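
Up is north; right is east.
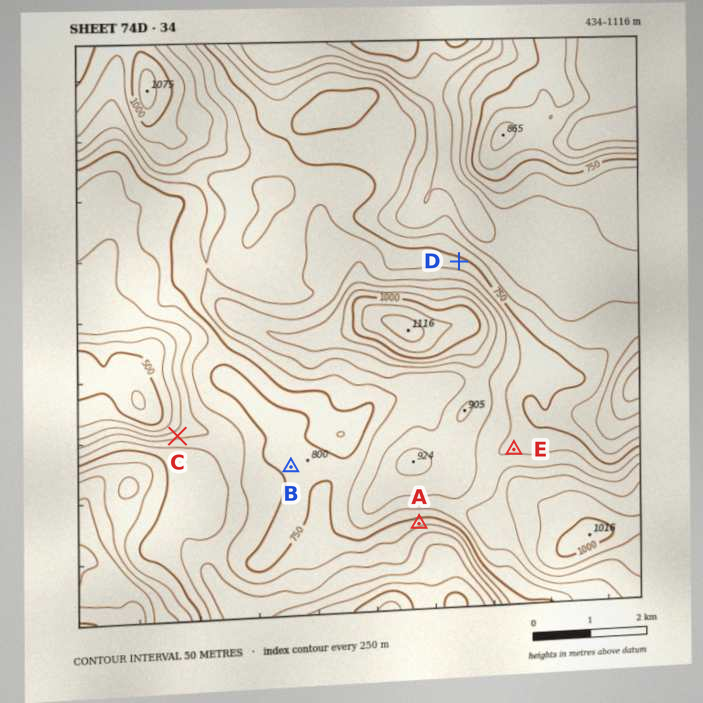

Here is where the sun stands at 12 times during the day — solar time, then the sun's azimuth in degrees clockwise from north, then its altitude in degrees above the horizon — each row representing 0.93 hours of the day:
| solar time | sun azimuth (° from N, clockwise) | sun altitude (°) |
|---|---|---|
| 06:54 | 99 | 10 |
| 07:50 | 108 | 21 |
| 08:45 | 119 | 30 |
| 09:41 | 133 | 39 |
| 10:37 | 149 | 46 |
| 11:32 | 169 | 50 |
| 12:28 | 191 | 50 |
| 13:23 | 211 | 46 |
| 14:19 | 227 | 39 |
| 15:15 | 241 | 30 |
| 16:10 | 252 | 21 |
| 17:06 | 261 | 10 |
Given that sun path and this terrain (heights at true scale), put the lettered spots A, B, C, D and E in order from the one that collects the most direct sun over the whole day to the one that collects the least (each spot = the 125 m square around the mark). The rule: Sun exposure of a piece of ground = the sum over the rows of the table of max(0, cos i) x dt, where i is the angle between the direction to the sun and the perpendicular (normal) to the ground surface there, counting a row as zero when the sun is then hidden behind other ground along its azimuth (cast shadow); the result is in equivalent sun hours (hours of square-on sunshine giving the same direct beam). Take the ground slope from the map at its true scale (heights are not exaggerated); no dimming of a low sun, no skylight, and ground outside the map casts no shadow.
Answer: A > B > E > D > C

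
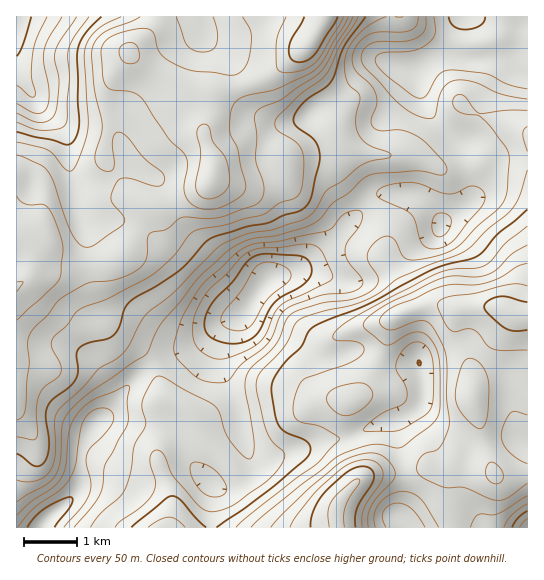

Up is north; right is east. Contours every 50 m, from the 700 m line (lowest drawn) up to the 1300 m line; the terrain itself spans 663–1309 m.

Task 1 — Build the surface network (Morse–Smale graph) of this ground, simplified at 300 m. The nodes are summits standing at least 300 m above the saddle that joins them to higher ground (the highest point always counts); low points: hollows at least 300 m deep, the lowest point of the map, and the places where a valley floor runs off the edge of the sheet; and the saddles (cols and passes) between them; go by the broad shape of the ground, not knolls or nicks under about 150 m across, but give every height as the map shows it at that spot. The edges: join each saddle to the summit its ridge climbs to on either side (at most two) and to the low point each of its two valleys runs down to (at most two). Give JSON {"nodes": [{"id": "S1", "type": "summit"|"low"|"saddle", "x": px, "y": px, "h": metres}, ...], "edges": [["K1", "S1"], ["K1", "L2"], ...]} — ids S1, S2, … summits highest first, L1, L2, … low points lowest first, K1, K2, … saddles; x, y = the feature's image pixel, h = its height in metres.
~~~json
{"nodes": [
{"id": "S1", "type": "summit", "x": 337, "y": 514, "h": 1309},
{"id": "S2", "type": "summit", "x": 325, "y": 17, "h": 1296},
{"id": "L1", "type": "low", "x": 267, "y": 281, "h": 663},
{"id": "L2", "type": "low", "x": 17, "y": 33, "h": 721},
{"id": "K1", "type": "saddle", "x": 138, "y": 227, "h": 1106},
{"id": "K2", "type": "saddle", "x": 153, "y": 365, "h": 889}],
"edges": [["K1", "S2"], ["K1", "L1"], ["K1", "L2"], ["K2", "S1"], ["K2", "S2"], ["K2", "L1"]]}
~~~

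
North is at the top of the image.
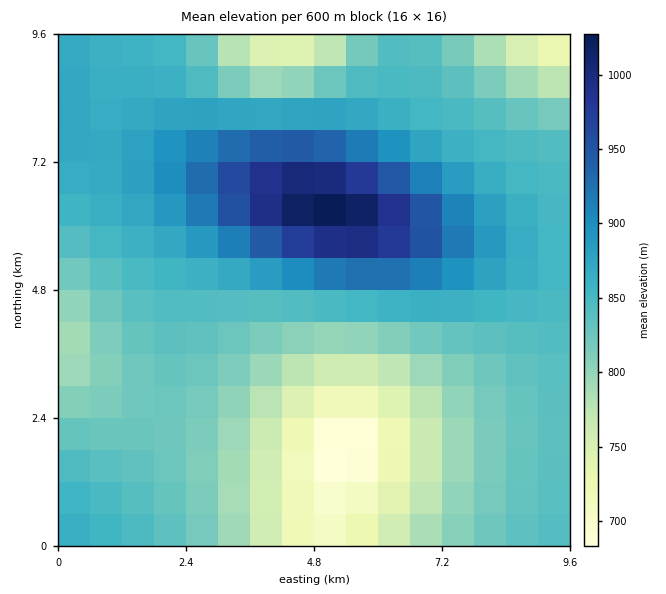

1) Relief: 670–1030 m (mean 840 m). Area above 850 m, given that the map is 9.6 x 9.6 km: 36.3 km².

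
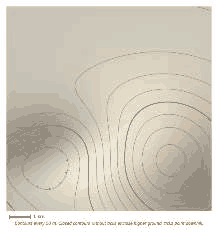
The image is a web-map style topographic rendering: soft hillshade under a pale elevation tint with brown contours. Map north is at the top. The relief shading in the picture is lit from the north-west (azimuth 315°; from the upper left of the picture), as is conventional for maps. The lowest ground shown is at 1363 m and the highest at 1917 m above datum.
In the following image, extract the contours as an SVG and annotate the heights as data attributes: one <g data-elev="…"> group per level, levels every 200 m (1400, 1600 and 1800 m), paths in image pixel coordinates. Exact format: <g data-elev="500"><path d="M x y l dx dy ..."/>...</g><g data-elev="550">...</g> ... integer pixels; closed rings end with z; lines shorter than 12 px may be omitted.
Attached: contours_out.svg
<g data-elev="1400"><path d="M44 189l-10-4-8-6-3-7 0-8 5-8 9-6 10-3 10 1 6 4 4 6 1 7-1 8-4 8-6 5-6 3z"/></g><g data-elev="1600"><path d="M211 62l-17-6-18-3-19-1-19 1-20 4-18 6-14 8-9 8-2 7 1 6 17 26 7 15 3 14 3 38 4 13 7 13"/></g><g data-elev="1800"><path d="M211 143l-8-13-13-10-14-5-15 0-12 5-9 9-5 13-2 17 2 15 6 13 11 11 14 7 13 1 13-3 11-8 8-12"/></g>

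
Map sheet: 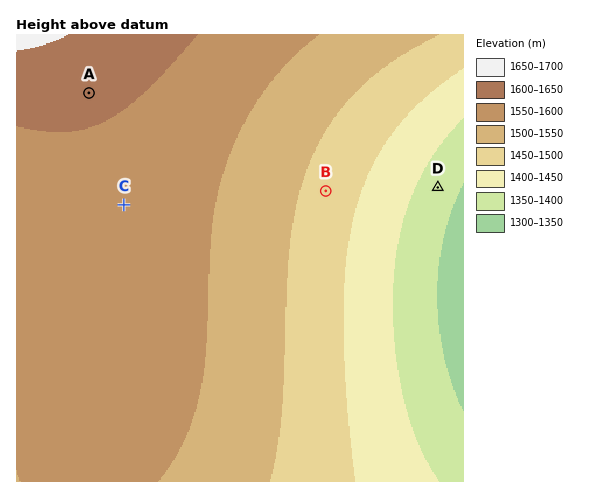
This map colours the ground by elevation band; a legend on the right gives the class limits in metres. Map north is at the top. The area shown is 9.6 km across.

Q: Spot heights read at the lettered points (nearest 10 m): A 1610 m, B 1480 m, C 1580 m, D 1380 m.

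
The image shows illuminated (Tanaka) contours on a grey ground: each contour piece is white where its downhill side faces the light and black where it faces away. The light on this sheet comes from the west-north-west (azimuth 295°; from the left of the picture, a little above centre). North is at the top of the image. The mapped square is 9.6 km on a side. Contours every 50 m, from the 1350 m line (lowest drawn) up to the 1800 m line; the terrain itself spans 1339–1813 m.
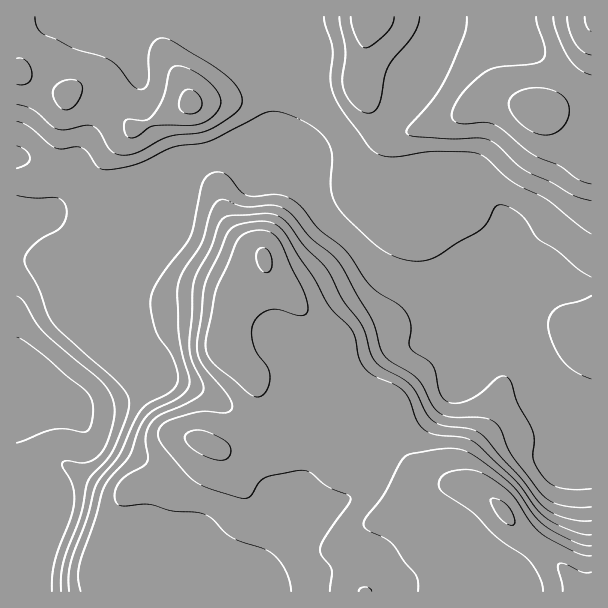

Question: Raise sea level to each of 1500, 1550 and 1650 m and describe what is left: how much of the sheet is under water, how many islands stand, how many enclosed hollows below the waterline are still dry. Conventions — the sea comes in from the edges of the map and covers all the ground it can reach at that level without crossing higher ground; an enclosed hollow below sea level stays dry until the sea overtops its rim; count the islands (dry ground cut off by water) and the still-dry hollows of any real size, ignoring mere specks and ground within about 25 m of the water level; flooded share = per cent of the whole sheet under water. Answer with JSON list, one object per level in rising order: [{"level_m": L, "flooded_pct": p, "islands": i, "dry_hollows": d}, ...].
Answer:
[{"level_m": 1500, "flooded_pct": 30, "islands": 0, "dry_hollows": 0}, {"level_m": 1550, "flooded_pct": 48, "islands": 0, "dry_hollows": 0}, {"level_m": 1650, "flooded_pct": 74, "islands": 0, "dry_hollows": 0}]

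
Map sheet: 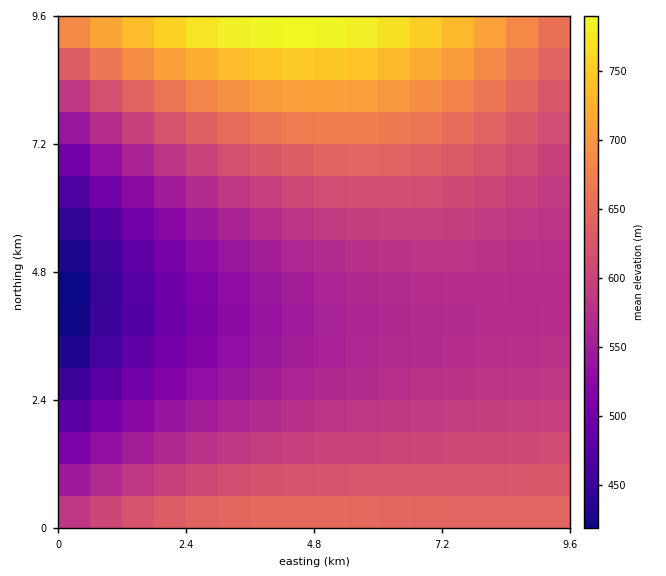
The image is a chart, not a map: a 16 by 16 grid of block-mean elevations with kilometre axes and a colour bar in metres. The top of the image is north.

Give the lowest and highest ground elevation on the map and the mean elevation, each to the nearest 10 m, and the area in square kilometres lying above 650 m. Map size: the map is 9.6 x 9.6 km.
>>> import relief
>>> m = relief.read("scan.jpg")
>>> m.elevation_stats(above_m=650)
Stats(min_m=400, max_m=810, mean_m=600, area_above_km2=19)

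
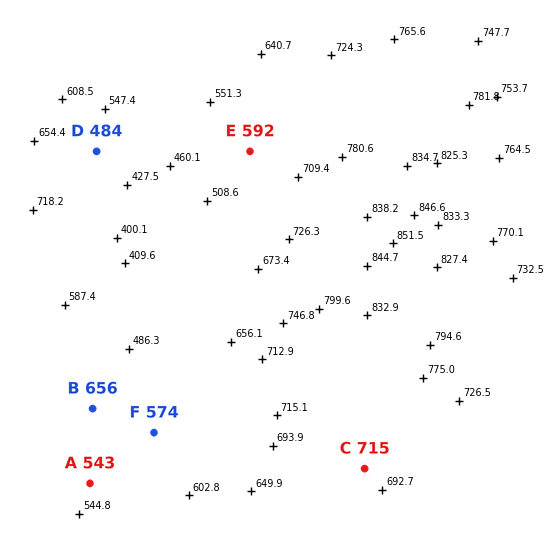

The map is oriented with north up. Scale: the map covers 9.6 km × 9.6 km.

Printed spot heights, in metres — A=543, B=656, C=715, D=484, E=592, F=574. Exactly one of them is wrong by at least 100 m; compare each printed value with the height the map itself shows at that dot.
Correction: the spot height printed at B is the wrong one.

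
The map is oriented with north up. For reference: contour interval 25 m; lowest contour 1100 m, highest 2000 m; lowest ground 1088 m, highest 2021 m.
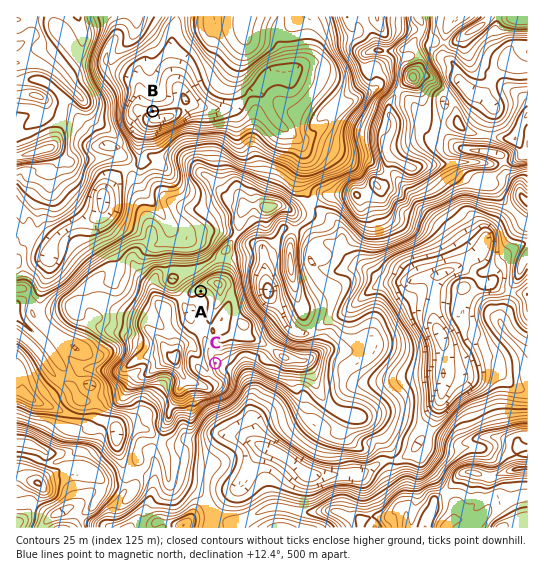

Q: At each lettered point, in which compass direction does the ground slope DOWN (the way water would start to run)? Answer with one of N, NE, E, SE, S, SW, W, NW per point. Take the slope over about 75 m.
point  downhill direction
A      S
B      S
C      E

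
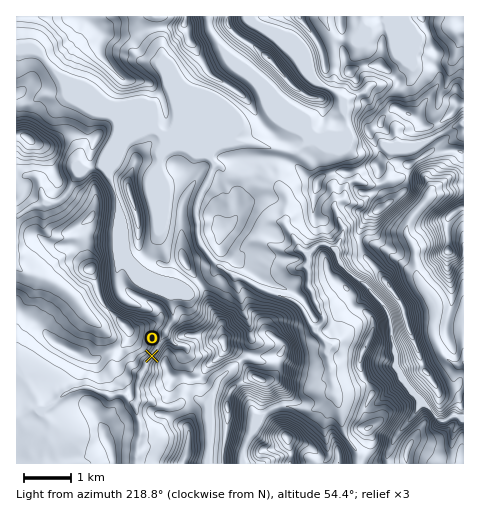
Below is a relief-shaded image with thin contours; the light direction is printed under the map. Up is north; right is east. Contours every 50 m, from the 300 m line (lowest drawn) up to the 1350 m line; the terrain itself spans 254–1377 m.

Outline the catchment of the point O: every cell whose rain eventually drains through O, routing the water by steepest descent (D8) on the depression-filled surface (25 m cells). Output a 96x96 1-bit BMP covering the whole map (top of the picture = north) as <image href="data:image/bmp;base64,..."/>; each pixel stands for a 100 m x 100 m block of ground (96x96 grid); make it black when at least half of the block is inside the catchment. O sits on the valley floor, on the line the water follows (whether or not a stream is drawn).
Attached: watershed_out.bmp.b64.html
<image width="96" height="96" href="data:image/bmp;base64,Qk2+BAAAAAAAAD4AAAAoAAAAYAAAAGAAAAABAAEAAAAAAIAEAAATCwAAEwsAAAIAAAAAAAAA////AAAAAAD/////8AAAAAAAAAD/////8AAAAAAAAAD/////+AAAAAAAAAD/////+AAAAAAAAAD/////+AAAAAAAAAD/////+AAAAAAAAAD/////+AAAAAAAAAD/////+AAAAAAAAAD/////+AAAAAAAAAD/////+AAAAAAAAAD/////+AAAAAAAAAD/////+AAAAAAAAAD/////+AAAAAAAAAD/////+AAAAAAAAAD/////+AAAAAAAAAD/////+AAAAAAAAAD/////+AAAAAAAAAD/////+AAAAAAAAAD/////+AAAAAAAAAD/////gAAAAAAAAAD/////AAAAAAAAAAD/////AAAAAAAAAAD//3/8AAAAAAAAAAD//B/wAAAAAAAAAAD/8AfgAAAAAAAAAAD/wAHAAAAAAAAAAAD/AACAAAAAAAAAAAD+AAAAAAAAAAAAAAD8AAAAAAAAAAAAAAD4AAAAAAAAAAAAAADwAAAAAAAAAAAAAADAAAAAAAAAAAAAAACAAAAAAAAAAAAAAAAAAAAAAAAAAAAAAAAAAAAAAAAAAAAAAAAAAAAAAAAAAAAAAAAAAAAAAAAAAAAAAAAAAAAAAAAAAAAAAAAAAAAAAAAAAAAAAAAAAAAAAAAAAAAAAAAAAAAAAAAAAAAAAAAAAAAAAAAAAAAAAAAAAAAAAAAAAAAAAAAAAAAAAAAAAAAAAAAAAAAAAAAAAAAAAAAAAAAAAAAAAAAAAAAAAAAAAAAAAAAAAAAAAAAAAAAAAAAAAAAAAAAAAAAAAAAAAAAAAAAAAAAAAAAAAAAAAAAAAAAAAAAAAAAAAAAAAAAAAAAAAAAAAAAAAAAAAAAAAAAAAAAAAAAAAAAAAAAAAAAAAAAAAAAAAAAAAAAAAAAAAAAAAAAAAAAAAAAAAAAAAAAAAAAAAAAAAAAAAAAAAAAAAAAAAAAAAAAAAAAAAAAAAAAAAAAAAAAAAAAAAAAAAAAAAAAAAAAAAAAAAAAAAAAAAAAAAAAAAAAAAAAAAAAAAAAAAAAAAAAAAAAAAAAAAAAAAAAAAAAAAAAAAAAAAAAAAAAAAAAAAAAAAAAAAAAAAAAAAAAAAAAAAAAAAAAAAAAAAAAAAAAAAAAAAAAAAAAAAAAAAAAAAAAAAAAAAAAAAAAAAAAAAAAAAAAAAAAAAAAAAAAAAAAAAAAAAAAAAAAAAAAAAAAAAAAAAAAAAAAAAAAAAAAAAAAAAAAAAAAAAAAAAAAAAAAAAAAAAAAAAAAAAAAAAAAAAAAAAAAAAAAAAAAAAAAAAAAAAAAAAAAAAAAAAAAAAAAAAAAAAAAAAAAAAAAAAAAAAAAAAAAAAAAAAAAAAAAAAAAAAAAAAAAAAAAAAAAAAAAAAAAAAAAAAAAAAAAAAAAAAAAAAAAAAAAAAAAAAAAAAAAAAAAAAAAAAAAAAAAAAAAAAAAAAAAAAAAAAAAAAAAAAAAAAAAAAAAAAAAAAAAAAAAAAAAAAAAAAAAAAAAAAAAAAAAAAAAAAAAAAAAAAAAAAAAAAAAAAAAAAAAAAAA="/>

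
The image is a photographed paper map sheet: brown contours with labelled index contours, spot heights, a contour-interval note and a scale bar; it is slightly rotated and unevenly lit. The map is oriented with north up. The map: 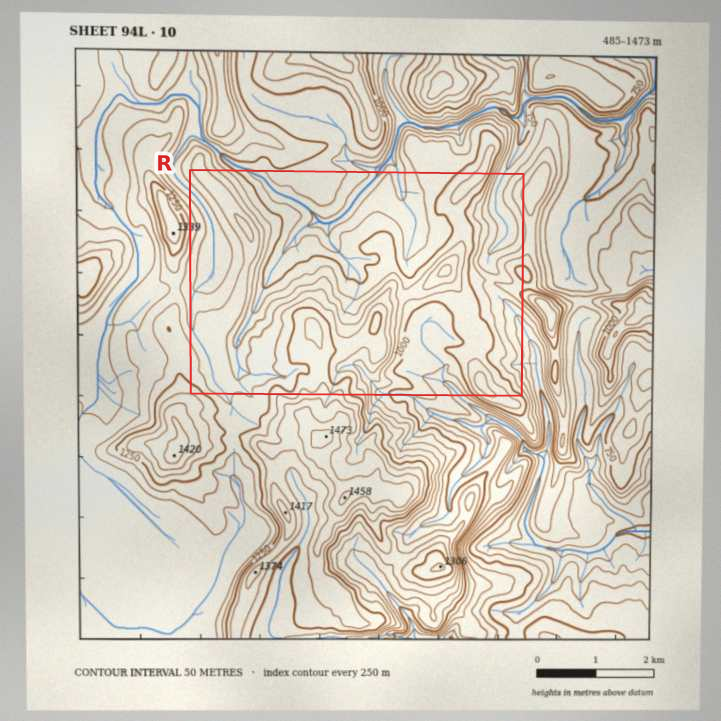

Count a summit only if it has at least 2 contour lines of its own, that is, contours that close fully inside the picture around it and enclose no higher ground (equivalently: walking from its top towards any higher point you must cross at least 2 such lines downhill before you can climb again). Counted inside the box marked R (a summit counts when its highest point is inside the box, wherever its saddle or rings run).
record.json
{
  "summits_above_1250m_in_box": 0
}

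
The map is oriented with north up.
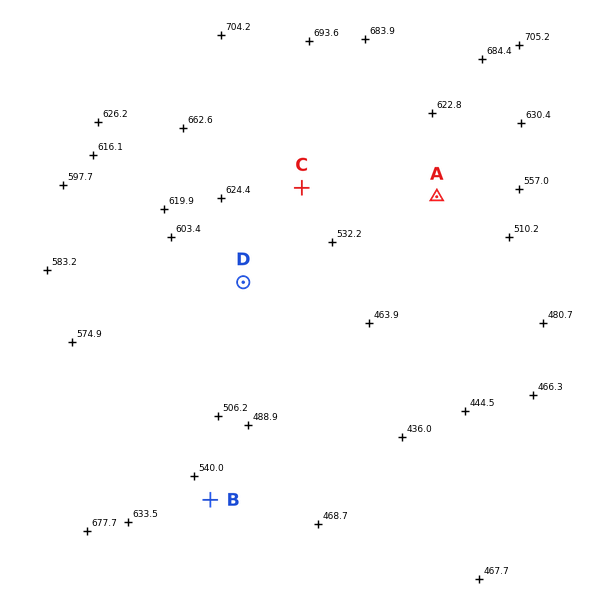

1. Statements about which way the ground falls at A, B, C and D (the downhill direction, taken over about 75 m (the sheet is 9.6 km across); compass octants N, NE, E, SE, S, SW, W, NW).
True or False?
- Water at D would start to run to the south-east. True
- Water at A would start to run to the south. True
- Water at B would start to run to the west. False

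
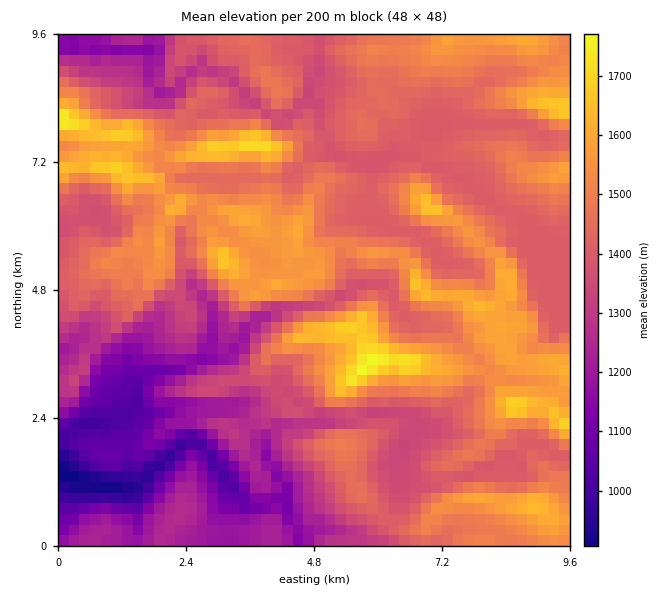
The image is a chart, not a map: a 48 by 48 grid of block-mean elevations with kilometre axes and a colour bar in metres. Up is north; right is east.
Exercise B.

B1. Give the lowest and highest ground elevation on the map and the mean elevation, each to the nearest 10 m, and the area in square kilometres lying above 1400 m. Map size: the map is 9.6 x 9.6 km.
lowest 900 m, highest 1790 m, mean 1400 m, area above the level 57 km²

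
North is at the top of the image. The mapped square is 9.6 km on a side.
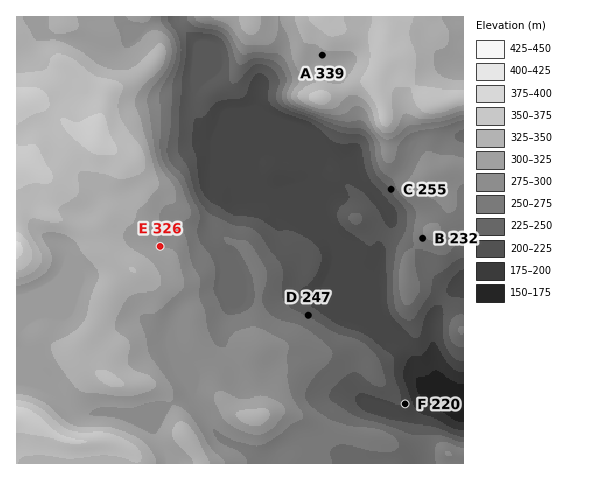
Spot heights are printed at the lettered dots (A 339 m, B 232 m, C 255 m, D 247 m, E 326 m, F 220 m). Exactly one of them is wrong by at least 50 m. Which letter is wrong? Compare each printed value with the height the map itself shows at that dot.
B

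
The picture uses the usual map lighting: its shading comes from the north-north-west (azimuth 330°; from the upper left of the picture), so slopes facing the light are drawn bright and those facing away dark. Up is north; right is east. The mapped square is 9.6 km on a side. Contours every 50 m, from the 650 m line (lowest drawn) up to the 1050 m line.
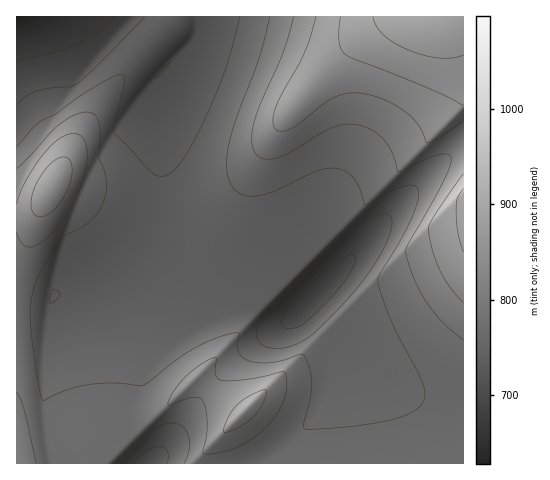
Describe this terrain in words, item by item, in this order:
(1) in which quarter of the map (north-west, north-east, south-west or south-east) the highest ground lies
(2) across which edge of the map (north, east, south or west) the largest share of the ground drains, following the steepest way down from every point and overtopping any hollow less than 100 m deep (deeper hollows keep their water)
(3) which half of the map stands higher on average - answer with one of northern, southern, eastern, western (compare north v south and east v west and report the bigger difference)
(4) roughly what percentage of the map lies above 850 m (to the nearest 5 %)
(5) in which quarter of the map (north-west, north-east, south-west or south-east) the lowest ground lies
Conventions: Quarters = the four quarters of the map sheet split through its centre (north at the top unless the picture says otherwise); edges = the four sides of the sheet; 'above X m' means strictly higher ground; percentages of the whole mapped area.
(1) The highest point lies in the north-east quarter of the map.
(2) The largest share of the runoff leaves by the northern edge.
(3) On average the eastern half of the map is the higher ground.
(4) Ground above 850 m makes up about 45 % of the sheet.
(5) Look to the north-west quarter for the lowest ground.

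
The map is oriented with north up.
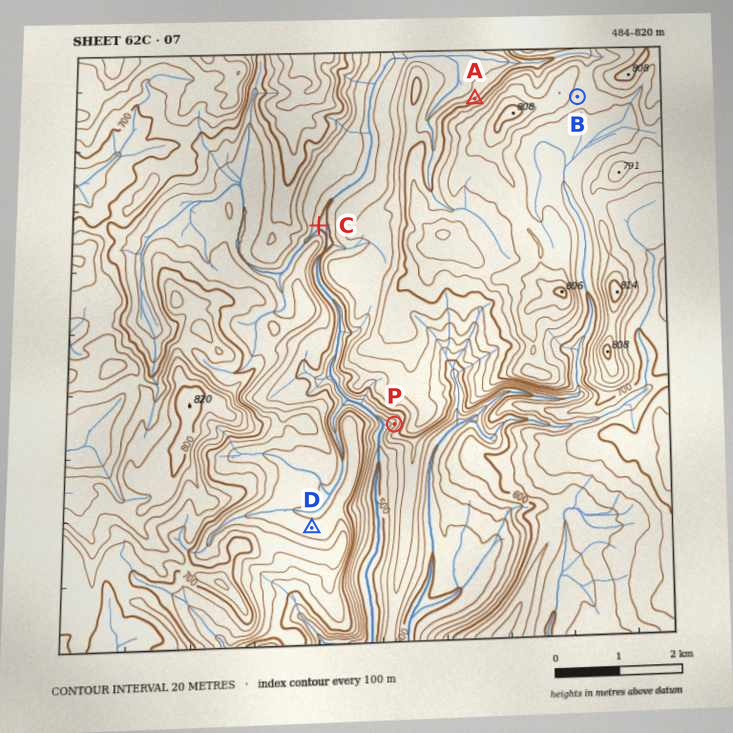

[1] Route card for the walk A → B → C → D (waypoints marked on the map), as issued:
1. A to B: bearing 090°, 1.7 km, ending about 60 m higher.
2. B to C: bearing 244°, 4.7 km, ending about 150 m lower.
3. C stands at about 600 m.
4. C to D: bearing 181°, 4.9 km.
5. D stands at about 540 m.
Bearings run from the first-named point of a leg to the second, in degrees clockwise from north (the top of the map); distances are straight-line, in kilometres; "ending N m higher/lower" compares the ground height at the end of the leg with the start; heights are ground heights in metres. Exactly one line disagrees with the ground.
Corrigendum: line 5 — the height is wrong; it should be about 630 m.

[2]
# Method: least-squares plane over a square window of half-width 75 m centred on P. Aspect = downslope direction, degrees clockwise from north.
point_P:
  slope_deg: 15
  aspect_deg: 285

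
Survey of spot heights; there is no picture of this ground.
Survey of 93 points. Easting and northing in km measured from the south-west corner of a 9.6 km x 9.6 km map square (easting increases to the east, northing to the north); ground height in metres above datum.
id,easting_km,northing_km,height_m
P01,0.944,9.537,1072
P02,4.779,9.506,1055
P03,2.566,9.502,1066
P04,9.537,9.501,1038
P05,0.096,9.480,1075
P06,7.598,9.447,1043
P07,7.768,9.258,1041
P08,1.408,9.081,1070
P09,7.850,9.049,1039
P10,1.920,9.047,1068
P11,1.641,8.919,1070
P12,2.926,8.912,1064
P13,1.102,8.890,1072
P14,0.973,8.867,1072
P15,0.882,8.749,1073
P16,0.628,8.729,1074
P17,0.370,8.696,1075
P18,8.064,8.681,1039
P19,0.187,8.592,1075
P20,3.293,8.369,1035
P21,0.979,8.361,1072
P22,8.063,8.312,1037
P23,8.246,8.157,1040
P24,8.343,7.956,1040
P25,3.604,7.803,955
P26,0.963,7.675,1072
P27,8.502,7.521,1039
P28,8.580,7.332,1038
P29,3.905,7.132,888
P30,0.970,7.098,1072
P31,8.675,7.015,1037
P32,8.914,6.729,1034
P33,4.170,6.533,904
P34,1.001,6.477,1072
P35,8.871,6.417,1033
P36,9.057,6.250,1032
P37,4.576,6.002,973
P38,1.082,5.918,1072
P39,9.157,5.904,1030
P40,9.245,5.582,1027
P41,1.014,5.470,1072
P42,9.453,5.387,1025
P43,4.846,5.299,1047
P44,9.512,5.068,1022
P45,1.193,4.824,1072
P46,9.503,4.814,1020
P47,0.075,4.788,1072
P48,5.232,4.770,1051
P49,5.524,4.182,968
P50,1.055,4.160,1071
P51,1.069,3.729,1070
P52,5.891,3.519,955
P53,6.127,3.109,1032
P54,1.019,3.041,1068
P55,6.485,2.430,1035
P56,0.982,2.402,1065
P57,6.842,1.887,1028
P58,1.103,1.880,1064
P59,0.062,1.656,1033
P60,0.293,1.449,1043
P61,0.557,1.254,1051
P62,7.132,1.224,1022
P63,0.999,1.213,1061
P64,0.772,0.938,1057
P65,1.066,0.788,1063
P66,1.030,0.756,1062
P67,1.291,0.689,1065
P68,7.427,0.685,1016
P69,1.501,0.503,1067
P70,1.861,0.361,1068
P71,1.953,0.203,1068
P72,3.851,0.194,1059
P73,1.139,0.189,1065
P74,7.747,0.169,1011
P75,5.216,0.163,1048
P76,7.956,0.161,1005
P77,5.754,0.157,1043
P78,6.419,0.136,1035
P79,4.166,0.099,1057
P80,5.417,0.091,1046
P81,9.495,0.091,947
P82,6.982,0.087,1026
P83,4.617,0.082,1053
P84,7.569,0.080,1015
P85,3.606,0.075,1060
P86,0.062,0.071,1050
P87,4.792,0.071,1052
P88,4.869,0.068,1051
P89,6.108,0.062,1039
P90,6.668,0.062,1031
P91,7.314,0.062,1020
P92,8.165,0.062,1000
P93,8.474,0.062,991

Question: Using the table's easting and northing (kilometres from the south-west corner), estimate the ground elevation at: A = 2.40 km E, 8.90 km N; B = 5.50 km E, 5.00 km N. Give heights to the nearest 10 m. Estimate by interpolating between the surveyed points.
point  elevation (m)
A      1070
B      1050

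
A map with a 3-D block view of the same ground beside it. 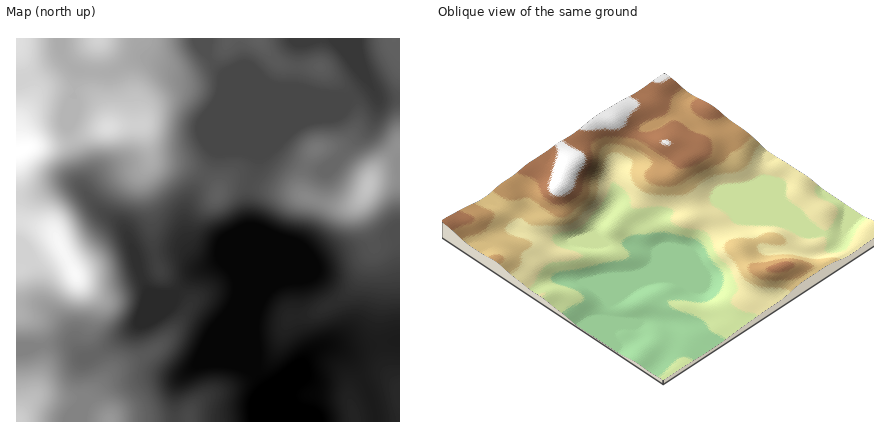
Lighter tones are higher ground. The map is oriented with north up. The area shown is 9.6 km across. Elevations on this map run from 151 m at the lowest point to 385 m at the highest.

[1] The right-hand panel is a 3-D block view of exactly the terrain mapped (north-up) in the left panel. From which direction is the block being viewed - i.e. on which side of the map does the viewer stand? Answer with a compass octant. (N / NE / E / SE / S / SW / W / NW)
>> SE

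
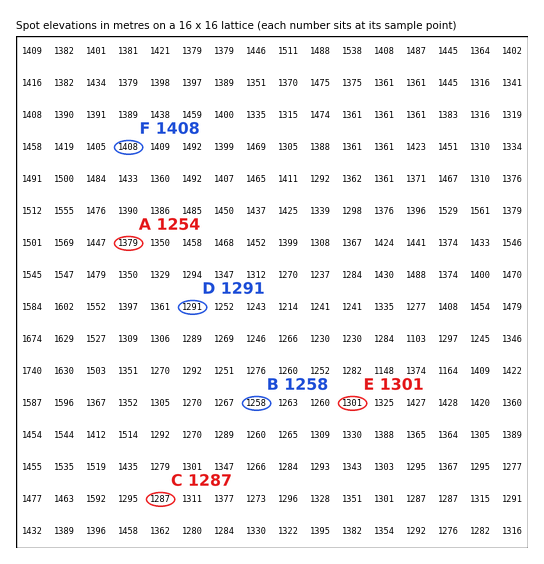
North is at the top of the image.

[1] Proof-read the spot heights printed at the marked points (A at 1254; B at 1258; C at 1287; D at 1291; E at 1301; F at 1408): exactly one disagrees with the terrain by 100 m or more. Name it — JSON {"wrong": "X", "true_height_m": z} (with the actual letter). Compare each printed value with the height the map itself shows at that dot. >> {"wrong": "A", "true_height_m": 1379}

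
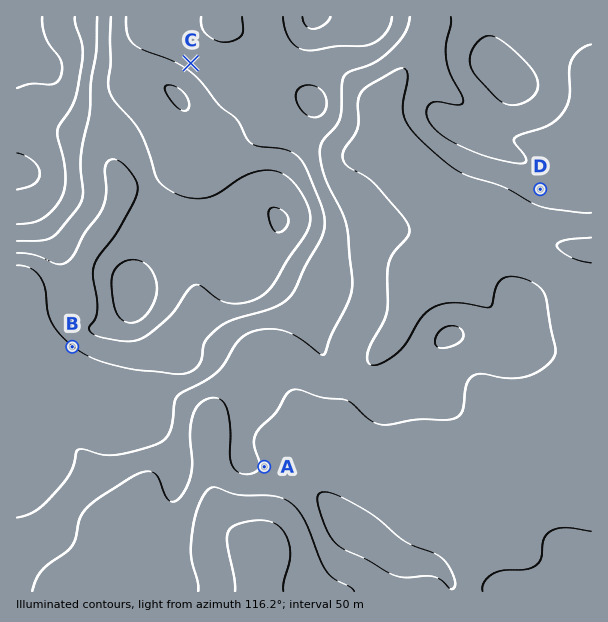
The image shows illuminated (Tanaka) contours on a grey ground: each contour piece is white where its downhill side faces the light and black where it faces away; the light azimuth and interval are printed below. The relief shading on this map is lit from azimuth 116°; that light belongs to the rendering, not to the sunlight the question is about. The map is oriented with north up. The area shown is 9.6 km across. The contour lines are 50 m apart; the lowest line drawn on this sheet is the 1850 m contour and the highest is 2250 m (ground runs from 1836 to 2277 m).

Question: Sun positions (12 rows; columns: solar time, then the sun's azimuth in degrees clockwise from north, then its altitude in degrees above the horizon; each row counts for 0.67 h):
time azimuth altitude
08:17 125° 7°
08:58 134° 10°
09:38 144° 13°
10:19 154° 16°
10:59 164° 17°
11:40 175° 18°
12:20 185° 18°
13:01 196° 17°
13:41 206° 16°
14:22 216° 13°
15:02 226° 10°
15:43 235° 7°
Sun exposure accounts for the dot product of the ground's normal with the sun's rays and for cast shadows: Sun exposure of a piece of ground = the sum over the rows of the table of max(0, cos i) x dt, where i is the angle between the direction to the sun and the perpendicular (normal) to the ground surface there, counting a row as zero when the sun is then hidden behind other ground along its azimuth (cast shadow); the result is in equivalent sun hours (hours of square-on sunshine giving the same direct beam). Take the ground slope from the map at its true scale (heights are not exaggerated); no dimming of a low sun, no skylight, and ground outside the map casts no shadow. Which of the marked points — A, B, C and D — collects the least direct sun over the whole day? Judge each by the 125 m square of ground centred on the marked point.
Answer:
C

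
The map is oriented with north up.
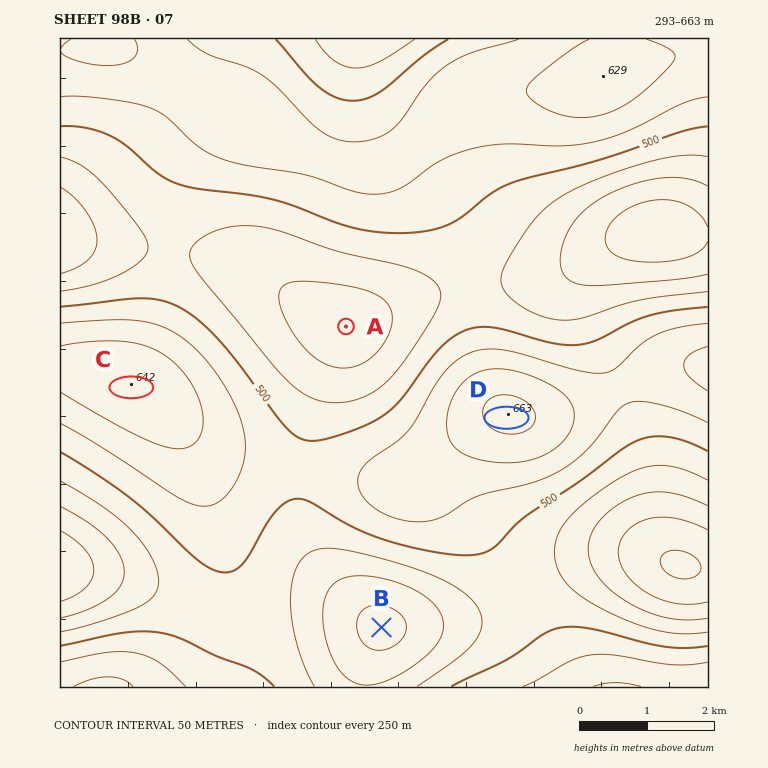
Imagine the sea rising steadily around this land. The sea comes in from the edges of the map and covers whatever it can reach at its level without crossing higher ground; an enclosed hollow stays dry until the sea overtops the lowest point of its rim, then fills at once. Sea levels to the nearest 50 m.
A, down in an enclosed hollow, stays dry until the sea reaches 450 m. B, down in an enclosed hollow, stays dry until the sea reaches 400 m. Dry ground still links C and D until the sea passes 500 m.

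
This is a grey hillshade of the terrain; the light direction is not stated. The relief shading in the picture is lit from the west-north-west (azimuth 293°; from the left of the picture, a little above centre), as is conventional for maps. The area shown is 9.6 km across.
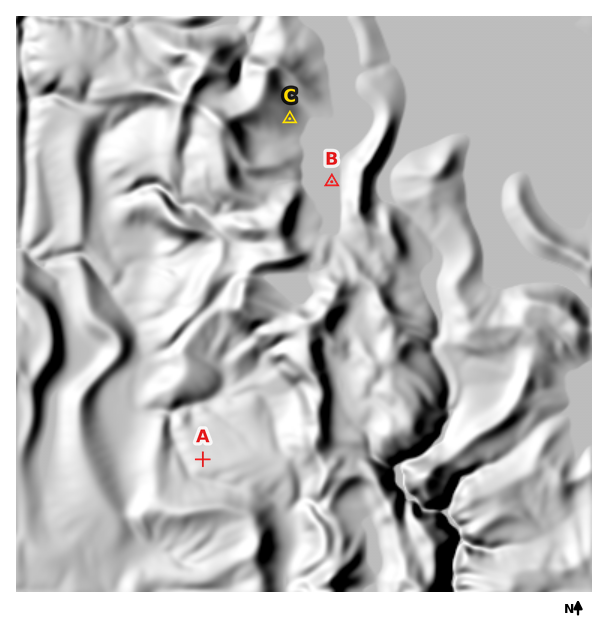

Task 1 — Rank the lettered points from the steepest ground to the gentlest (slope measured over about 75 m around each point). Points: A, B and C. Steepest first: C A B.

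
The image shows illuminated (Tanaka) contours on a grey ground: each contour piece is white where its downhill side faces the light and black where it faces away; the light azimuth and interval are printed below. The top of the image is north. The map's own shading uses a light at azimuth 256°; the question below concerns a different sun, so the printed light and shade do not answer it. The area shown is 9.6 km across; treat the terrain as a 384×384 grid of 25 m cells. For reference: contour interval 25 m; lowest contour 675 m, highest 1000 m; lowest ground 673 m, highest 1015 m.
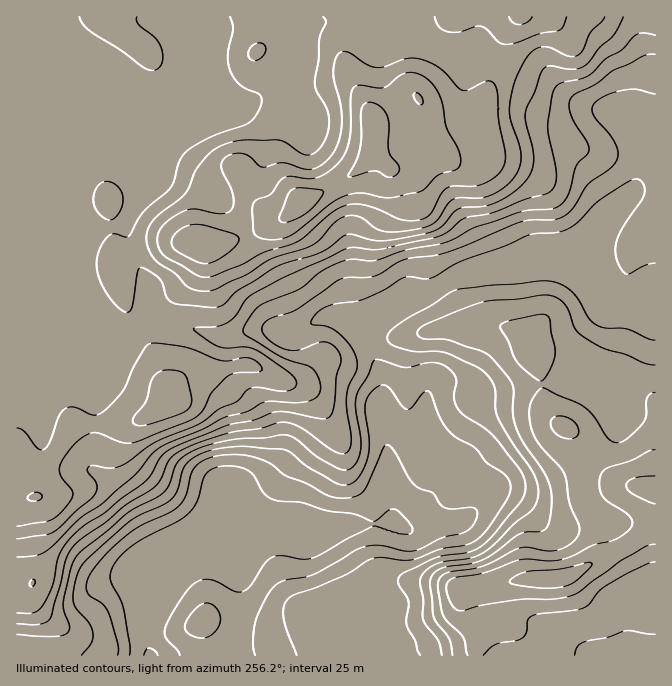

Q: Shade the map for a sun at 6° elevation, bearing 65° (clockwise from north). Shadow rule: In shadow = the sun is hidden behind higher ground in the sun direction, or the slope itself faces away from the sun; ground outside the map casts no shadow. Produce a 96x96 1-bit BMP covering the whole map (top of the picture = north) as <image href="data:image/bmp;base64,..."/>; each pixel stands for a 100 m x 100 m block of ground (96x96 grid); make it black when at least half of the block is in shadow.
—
<image width="96" height="96" href="data:image/bmp;base64,Qk2+BAAAAAAAAD4AAAAoAAAAYAAAAGAAAAABAAEAAAAAAIAEAAATCwAAEwsAAAIAAAAAAAAA////AAAAAAAAAAAAAAAAD+AAAAAAAAcAAAAAP+AAAAAAAAIAAAAA/+AAAAAAAAAAAAAB/8AAAAAAAAAAAAAD/8AAAAAAAAAAAAAD/8AAAAAAAAAAAAAB/4AAAAAAAAAAAAAB/4AAAAAAAAAAAAAA/8AAAAAAAAAAAAAAf4AAAAAAAAAAAAAAH4AAAAAAAAAAAAAADwAAAAAAAAAAAAAAAAAAAAAAAAAAAAAAAAAAAAAAAAAAAAAAAAAAAAAAAAAAAAAAAAAAAAAAAAAAAAAAAAAAAAAAAAAAAAAAAAAAAAAAAAAAAAAAAAAAAAAAAAAAAAAAAAAAAAAAAAAAAAAAAAAAAAAAAAAAAAAAAAAAAAAAAAAAAAAAAAAAAAAAAAAAAAAAAAH/gAAAAAAAAAAAAAP/gAAAAAAAAAAAAAP/gAAAAAAAAAAAAAP/gAAAAAAAAAAAAAf/gAAAAAAAAAcAAAf/AAAAAAAAAH4AAA//AAAAAAAAAPwAAA/+AAAAAAAAAPgAAA/8AAAAAAAAAHgAAAf8AAAAAAAAAHAAAAf4AAAAAAAAAGAAAAHwAAAAAAAAAAAAAADwAAAAAAAAAAAAAAAAAAAAAAAAAAAAAAAAAAAAAAAAAAAAAAAAAAAAAAAAAAAAAAAAAAAAAAAAAAAAAAAAAAAAAAAAAAAAAAPAAAAAAAAAAAAAAAPAAAAAAAAAAAAAAAHAAAAAAAAAAAAAAMAAAAAAAAAAAAAAAAAAAAAAAAAAAAAAAAAAAAAAAAAAAAAAAAAAAAAAAAAAAAAAAAAAAAAAAAAAAAAAAAAAAAAAAAAAAAAAAAAAAAAAAAAAAAAAAAAAAAAAAAAAAAAAAAAAAAAAAAAAAAAAAAAAAAAAAAAAAAAAAAAAAAAAAA4AAAAAAAAAAAAAAB/AAAAAAAAAAAAAAD/gAAAAAAAAAAAAAH/gAAAAAAAAAAAAAH/AAAAAAAAAAAAAAH+AAAAAAAAAAAAAAH4AAAAAAAAAAAAAADwAAAAAAAAAAAAAADgAAAAAAAAAAAAAAAAAAAAAAAAAAAAAAAAAAAAAAAAAAAAAAAAAAAAAAAAAAAAAAAAAAAAAAAAAAAAAAAAAAAAAAAAAAAAAAAAAAAAAAAAAAAAAAAAAAAAAAAAAAAAAAAAAAAAAAAAAAAAAAAAAAAAAAAAAAAAAAAAAAAAAAAAAAAAAAAAAAAAAAAAAAAAAAAAAAAOAAAAAAAAAAAAAAAfgAAAAAAAAAAAAAA/gAAAAAAAAAAAAAA/wAAAAAAAAAAAAAAfwAAAAAAAAAAAAAAfwAAAAAAAAAAAAAAfwAAAAAAAAAAAAAAPgAAAAAAAAAAAAAAPgAAAAAAAAAAAAAAPAAAAAAAAAAAAAAAGAAAAAAAAAAAAAAAAAAAAAAAAAAAAAAAAAAAAAAAAAAAAAAAAAAAAAAAAAAAAAAAAAAAAAAAAAAAAAAAAAAAAAAAAAAAAAAAAAAAAAAAAAAAAAAAAAAAAAAAAAAAAAAAAAAAAAAAAAAAAAAAAAAAAAAAAAAAAAAAAAAAAAAAA="/>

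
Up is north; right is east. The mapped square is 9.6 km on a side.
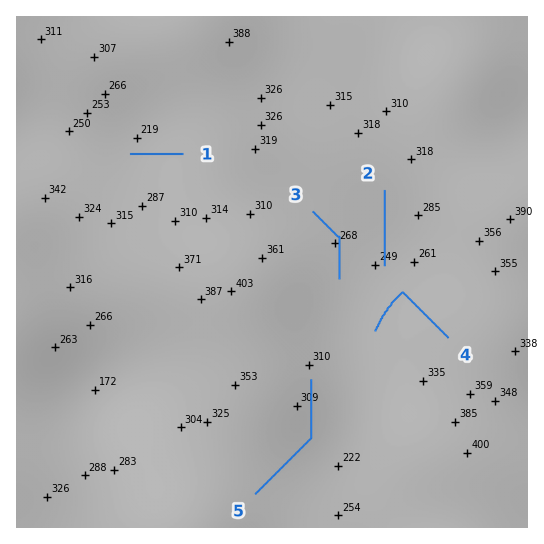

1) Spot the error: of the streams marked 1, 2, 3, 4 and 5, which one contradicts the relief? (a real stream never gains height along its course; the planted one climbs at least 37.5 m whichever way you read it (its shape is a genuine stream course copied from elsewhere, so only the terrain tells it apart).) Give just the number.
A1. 5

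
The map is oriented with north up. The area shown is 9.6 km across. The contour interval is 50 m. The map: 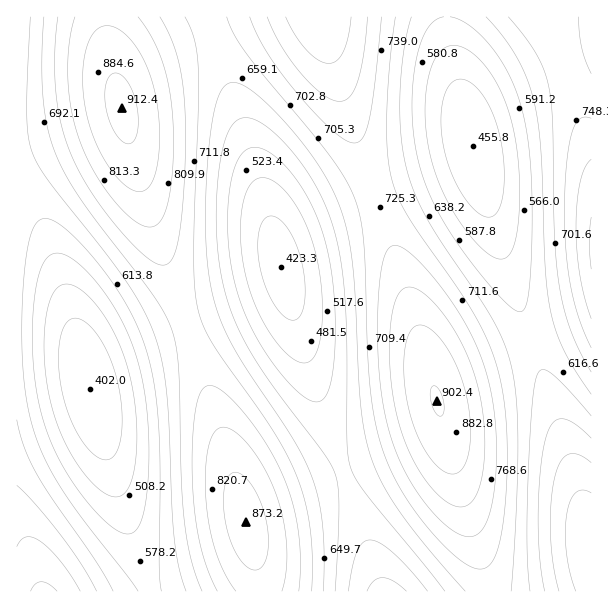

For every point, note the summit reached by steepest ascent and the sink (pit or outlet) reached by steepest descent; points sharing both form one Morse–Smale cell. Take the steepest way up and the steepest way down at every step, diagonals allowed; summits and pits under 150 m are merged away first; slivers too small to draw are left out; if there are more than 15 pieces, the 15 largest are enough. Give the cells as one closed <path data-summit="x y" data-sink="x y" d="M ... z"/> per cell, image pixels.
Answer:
<path data-summit="437 401" data-sink="281 267" d="M374 194l-62 23-21 11-13 11-1 12 27 103 78 236 2 2 104 0-1-14-33-107-34-141-41-126z"/><path data-summit="122 108" data-sink="90 389" d="M105 16l-89 1 0 313 31 1 22 6 9 8 8 25 7-9 14-7 79-30-29-84-25-87-23-102z"/><path data-summit="246 522" data-sink="281 267" d="M284 282l-5 7-10 6-82 29 48 152 19 81 5 34 124 1-33-101-32-93-23-75-9-39z"/><path data-summit="591 243" data-sink="473 146" d="M548 16l-102 1 4 28 34 149 20 66 27 80 39-12 22-10 0-172z"/><path data-summit="122 108" data-sink="281 267" d="M209 25l-66 27-14 9-11 14 0 18 20 83 48 149 83-30 10-6 5-8-31-126-27-84z"/><path data-summit="246 522" data-sink="90 389" d="M186 325l-69 24-16 7-11 9-4 9 18 73 46 145 108 0 0-20-23-96-18-62z"/><path data-summit="437 401" data-sink="591 554" d="M531 342l-46 14-42 18-9 9 4 22 28 108 21 65 1 13 103 1 1-59-27-95z"/><path data-summit="44 591" data-sink="90 389" d="M47 331l-31 1 0 259 133 1-1-10-15-40-24-78-27-110-4-9-9-8z"/><path data-summit="320 17" data-sink="281 267" d="M320 16l-83 0-27 10 38 114 28 106 2-7 13-11 32-16 51-18-34-102z"/><path data-summit="437 401" data-sink="473 146" d="M474 152l0 4-9 7-91 32 32 90 28 101 0-3 9-9 15-7 74-26-36-105z"/><path data-summit="320 17" data-sink="473 146" d="M446 16l-126 1 20 75 35 102 75-25 15-6 9-7-2-16-22-95z"/><path data-summit="591 243" data-sink="591 554" d="M591 319l-59 22 33 97 26 94z"/><path data-summit="122 108" data-sink="591 554" d="M206 16l-99 0-1 17 10 54 2-12 11-14 29-17 49-18 3-2z"/><path data-summit="591 243" data-sink="90 389" d="M591 16l-43 1 43 128z"/><path data-summit="320 17" data-sink="591 554" d="M236 16l-29 0-1 2 4 7z"/>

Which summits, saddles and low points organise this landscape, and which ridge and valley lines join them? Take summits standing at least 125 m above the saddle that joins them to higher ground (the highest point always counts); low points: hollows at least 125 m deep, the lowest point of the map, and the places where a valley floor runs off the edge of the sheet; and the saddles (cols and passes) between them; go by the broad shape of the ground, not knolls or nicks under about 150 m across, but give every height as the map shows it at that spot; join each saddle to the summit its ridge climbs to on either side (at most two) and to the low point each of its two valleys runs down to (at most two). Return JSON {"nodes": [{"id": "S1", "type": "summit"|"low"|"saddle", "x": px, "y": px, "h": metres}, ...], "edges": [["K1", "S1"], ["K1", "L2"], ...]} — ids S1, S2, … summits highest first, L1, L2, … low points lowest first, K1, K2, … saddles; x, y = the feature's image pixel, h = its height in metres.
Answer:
{"nodes": [
{"id": "S1", "type": "summit", "x": 122, "y": 108, "h": 912},
{"id": "S2", "type": "summit", "x": 437, "y": 401, "h": 902},
{"id": "S3", "type": "summit", "x": 318, "y": 17, "h": 894},
{"id": "S4", "type": "summit", "x": 246, "y": 522, "h": 873},
{"id": "S5", "type": "summit", "x": 591, "y": 243, "h": 856},
{"id": "S6", "type": "summit", "x": 44, "y": 591, "h": 809},
{"id": "L1", "type": "low", "x": 90, "y": 387, "h": 402},
{"id": "L2", "type": "low", "x": 591, "y": 555, "h": 406},
{"id": "L3", "type": "low", "x": 281, "y": 267, "h": 423},
{"id": "L4", "type": "low", "x": 473, "y": 146, "h": 456},
{"id": "K1", "type": "saddle", "x": 375, "y": 194, "h": 724},
{"id": "K2", "type": "saddle", "x": 186, "y": 324, "h": 715},
{"id": "K3", "type": "saddle", "x": 210, "y": 24, "h": 685},
{"id": "K4", "type": "saddle", "x": 17, "y": 332, "h": 624},
{"id": "K5", "type": "saddle", "x": 531, "y": 342, "h": 609},
{"id": "K6", "type": "saddle", "x": 342, "y": 471, "h": 596}],
"edges": [["K1", "S2"], ["K1", "S3"], ["K1", "L3"], ["K1", "L4"], ["K2", "S1"], ["K2", "S4"], ["K2", "L1"], ["K2", "L3"], ["K3", "S1"], ["K3", "S3"], ["K3", "L3"], ["K4", "S1"], ["K4", "S6"], ["K4", "L1"], ["K5", "S2"], ["K5", "S5"], ["K5", "L2"], ["K5", "L4"], ["K6", "S2"], ["K6", "S4"], ["K6", "L3"]]}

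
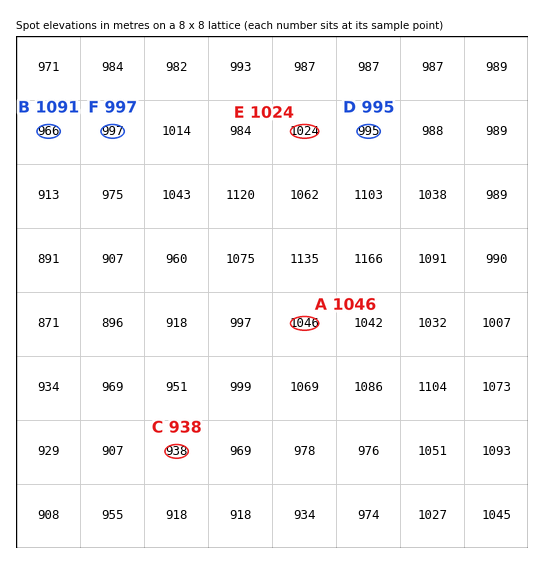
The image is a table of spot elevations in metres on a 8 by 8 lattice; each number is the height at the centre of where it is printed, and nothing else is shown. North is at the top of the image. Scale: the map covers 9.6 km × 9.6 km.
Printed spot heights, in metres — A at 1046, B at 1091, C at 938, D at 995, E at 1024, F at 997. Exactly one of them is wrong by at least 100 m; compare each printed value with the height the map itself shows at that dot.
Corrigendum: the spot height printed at B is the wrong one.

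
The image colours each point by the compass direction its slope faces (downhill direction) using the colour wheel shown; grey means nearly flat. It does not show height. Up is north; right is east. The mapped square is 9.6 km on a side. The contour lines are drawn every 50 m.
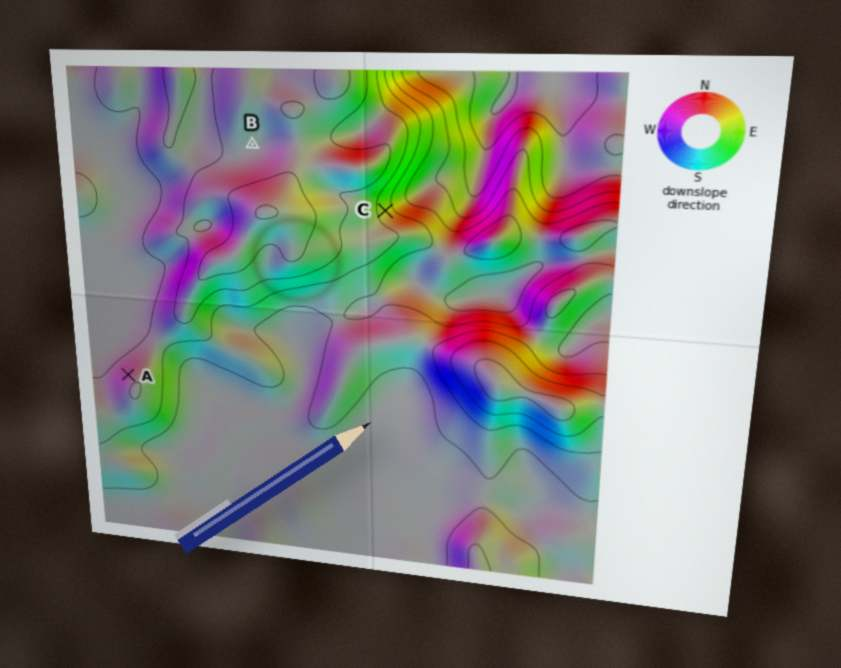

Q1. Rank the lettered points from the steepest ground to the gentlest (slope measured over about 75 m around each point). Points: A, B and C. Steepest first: C A B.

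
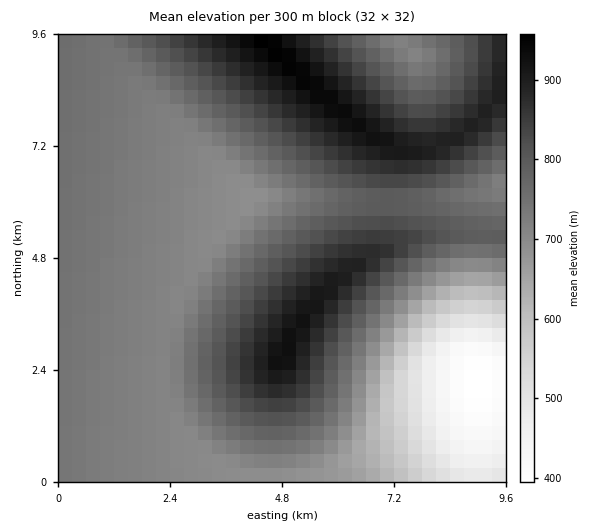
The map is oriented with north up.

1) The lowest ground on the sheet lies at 390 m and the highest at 970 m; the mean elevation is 750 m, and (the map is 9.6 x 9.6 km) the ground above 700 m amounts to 76.1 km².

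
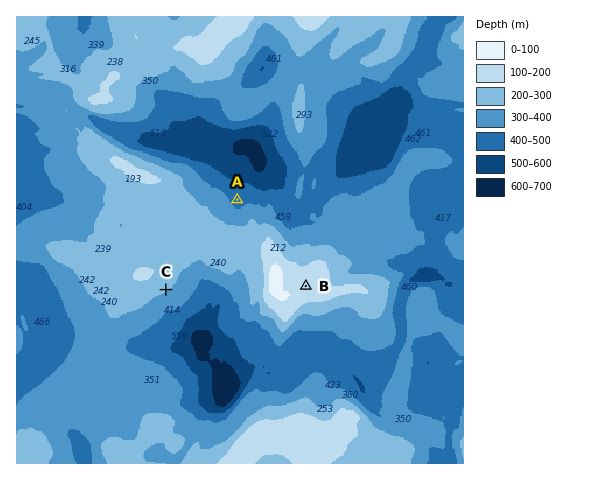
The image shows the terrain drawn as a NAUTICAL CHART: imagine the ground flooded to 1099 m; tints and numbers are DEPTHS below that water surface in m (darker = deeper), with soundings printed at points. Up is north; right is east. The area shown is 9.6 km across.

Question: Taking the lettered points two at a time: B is higher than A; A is lower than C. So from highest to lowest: B C A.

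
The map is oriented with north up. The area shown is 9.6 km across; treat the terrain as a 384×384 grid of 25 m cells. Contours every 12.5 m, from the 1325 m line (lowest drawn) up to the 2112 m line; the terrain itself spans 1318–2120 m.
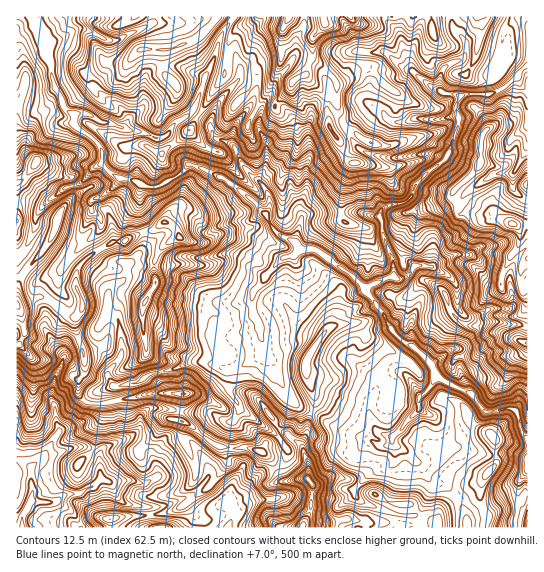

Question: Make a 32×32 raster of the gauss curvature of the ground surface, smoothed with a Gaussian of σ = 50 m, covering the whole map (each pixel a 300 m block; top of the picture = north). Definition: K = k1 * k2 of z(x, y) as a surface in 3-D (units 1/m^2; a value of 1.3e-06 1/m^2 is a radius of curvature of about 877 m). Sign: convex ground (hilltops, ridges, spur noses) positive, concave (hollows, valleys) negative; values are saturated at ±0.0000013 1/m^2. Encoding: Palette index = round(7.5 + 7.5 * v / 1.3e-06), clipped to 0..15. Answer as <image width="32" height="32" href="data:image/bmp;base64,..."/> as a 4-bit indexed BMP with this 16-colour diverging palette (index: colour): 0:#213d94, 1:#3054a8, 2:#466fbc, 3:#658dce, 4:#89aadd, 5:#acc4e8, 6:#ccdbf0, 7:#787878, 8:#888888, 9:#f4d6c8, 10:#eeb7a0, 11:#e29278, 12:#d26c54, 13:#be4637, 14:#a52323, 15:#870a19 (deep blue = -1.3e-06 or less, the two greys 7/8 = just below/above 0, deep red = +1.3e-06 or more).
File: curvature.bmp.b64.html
<image width="32" height="32" href="data:image/bmp;base64,Qk12AgAAAAAAAHYAAAAoAAAAIAAAACAAAAABAAQAAAAAAAACAAATCwAAEwsAABAAAAAAAAAAlD0hAKhUMAC8b0YAzo1lAN2qiQDoxKwA8NvMAHh4eACIiIgAyNb0AKC37gB4kuIAVGzSADdGvgAjI6UAGQqHAFh4mpVpZ3dMrHN3d4e3eYeXhmZ2h5d4kN0ch3WmhnWHeHdnl3d4iXqNhbPnd3dzrHdriImJeGl0SPRmd4eHe5V3eVd6eHeEm3sbiHd4eIVbV2VXl1lllYpFZnd3iHd65JmKh3hup5l4GImIeHl3CvCGtYd4lAh4jJwXd3h3iFNvg8pmdWv8RJiHh3h4YtH/48cPd2dHdndWeIiHd28cJwa/OqZ39FiIeHiIh3eVWmbZKFJoiJlnd3d4eIh0hpi2jYp1qGdoeIh4h3h4apx2GVe1iMZ5WIh3d3d4d5lXdJiHhniXeGipd4iHd20LaraEyFiIiHj2iWd4h3eXWgurZseHhmiXBHeXd4fIeKTCpZlnZ3eFp3TIeHeWV2d1eWd6lXeGiIRHuWd4ZoeXmHjmh5Sl11h5impne5iIWI9kTWh3R3+Wl2i4eHZ4dzihkod4d3eiWns7qLR4mMdYbMC5d6triZHVrlVgdkZH70isJ1hnP2bUdnKW+MV6pyh4d4xHh2qHRohVxXP5Z4mGl4viypZ1iJhm9nOmeKdKaId2WgqHd5Z5hpd2XmRmdomHadD4d4d3hph4tpVnrneIeZa4KTaXaXeHd3iIiBiGd3eITIiIeHd4aXeHd3qJKoh2Z3eHh3eIaWh3iJd4Zmp4d4ind4d4h2qnd4iWZbh9W3eGeIh4"/>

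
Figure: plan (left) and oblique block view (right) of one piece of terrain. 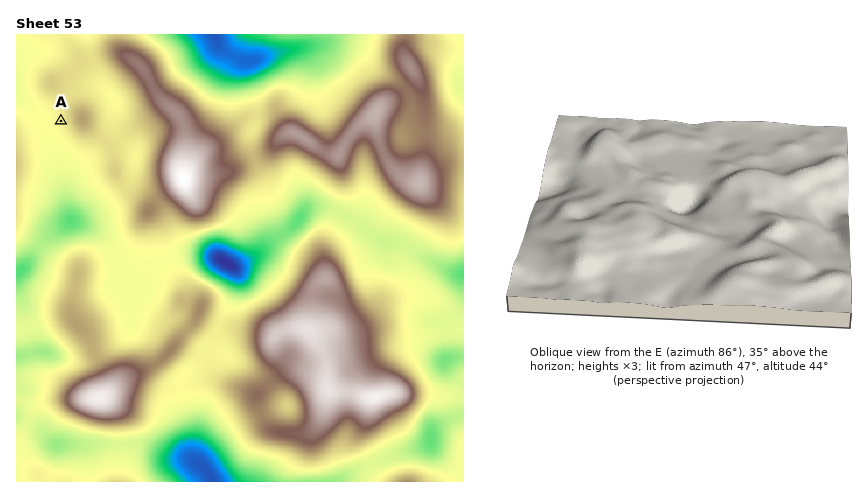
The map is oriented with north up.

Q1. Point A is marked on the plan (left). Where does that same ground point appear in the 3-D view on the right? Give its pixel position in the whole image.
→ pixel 790 140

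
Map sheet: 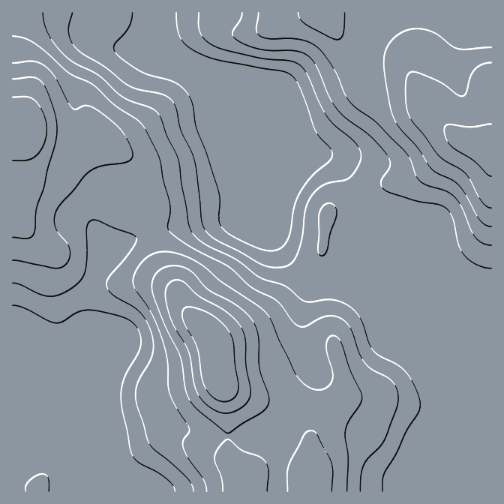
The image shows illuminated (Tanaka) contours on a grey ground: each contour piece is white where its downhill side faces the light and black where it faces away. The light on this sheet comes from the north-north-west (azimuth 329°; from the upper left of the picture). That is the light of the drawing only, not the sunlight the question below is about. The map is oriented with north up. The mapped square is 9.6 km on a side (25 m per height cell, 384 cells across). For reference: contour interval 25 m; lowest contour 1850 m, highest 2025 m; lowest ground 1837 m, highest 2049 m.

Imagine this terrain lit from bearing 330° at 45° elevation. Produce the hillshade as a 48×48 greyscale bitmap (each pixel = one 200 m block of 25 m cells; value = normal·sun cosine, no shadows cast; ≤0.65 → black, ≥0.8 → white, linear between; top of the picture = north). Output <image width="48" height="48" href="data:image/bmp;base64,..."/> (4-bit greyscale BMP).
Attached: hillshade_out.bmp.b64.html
<image width="48" height="48" href="data:image/bmp;base64,Qk32BAAAAAAAAHYAAAAoAAAAMAAAADAAAAABAAQAAAAAAIAEAAATCwAAEwsAABAAAAAAAAAAAAAAABEREQAiIiIAMzMzAERERABVVVUAZmZmAHd3dwCIiIgAmZmZAKqqqgC7u7sAzMzMAN3d3QDu7u4A////AHdlVVVmZlVVVWd3dlVmZlQyI0VVVVVVZnd2VVVmZlVERFZndlVmZlQyIjRVZmVWZnd3ZVVmZlQzRFZmZmZmZmVCIiNFVmZmZnd3dmZmZlQ0Rnd2Z3Znd2VDIhE0VWZmZmZ3dmZmd2VVZ4iHZmZmd2VUQyETRVZmZmZmZmZmd3ZmZ3d2VmZmZmVERDISNFVmZmZmZmZmd3d3ZlVDNFZmZ2VDREMiM0VmZmZmZmZmd2ZmZUMQATVmd3ZDNEMiM0VWZmZmZmZmd3ZmZUIAACRWZ4dkREMzRFVWZmZmZmZmiIdmZlMgASRWd4h1VVREVVVmZmZmZmZmiZh3eHVDIjVmd4h2ZnZVVmZmZmZmZmZmiqmHiIdUM0VmZ3d2Z4h2ZmZmZmZmZmZmebqYiJhkMjVWZmZlZ4iHZmZmZmZmVWZmaKqXd4hkIjRWZmZlVoiHZmZmZmZlVVZmZ5mXZndkMjRWZ3dlRWd2ZmZmZmZVVFVmVnh2VWZlQzRWeIh1RFZmZmZmZlVURERERFZmZnd2ZVVWeaqGVFVmZmZmZkREMzMzM0VneImId2ZmeaqYZVVmZmZmZjMzIiMzIjVniZqZiId2eaqYdlZmZmZmVTMzIiNEREZ4iJmpmZmHd4iHZmZmZmZlVTMzIiRWZmeZmHiIiJmYd2ZmZlZmZmZVVDNEMiRomYmrqHd4iJqphlVVVVZmZmZVRDM0MiRXmqqrupiJiJqql1RFVWZmZmZUQyI0RDRWeruruqqqqZqqqGVFVWZmZmZVQzM0VURWZ5qqmZqqqZmaqXVFVmZmZmZlQ0Q0VlRVVWeId3iJiHeJqXVEVWZmVWd2Q1REVVRFQzRVVVVmdmZ5qXVERVVVVWZ2U1VDNERVVDMzQzRFVmZoqoZERVREREVmVGVCIjRWd2REQzNEVmZoq6hlVURDMzRWVFVDIiNGeHZURDRFVmZnrLqHZVRDMiJFVVVEMzM0VnZURDRVVmZmm8uYd2VVQhI1ZkQzRUMjNFVUQzRVZmZmerupiId2VCI0VjIiRVQzM0RERERVZmZmaJmZiId3ZTIjRTIQJWVEREVVVERWZmZmZnd4d3ZVVUMzRUMQFGZVVVVVVVVWZmZmZmVWZVRERVVFZmUxFGdmZmVVVVVWZmZmZlVERERERWZ3eGZCJGd3d2ZUREVmZmZmZmUzM0VVRWeIiHdkNGd3iIdlREVmZmZmZmVDM0ZmVmeIiIdlRWd4iZmGVFVmZmZmZmVURFZ3dnd4h5h1Vnd3iaqYZlVmZmZmZmZlVWd4h3d3d6l2VoiHiJqphmZmZmVVZmZmZnd4iHd3d7qXZ5mYiImYdmZVVEMzRmZmZnd3iHd4iKqYeJqYd3d3ZVQyIQAAJFZVVneHd3eJqpqYeIiHdmZmVDIQAAAAA0VEVniHdneJq4iHdmZlVVZmVDMhEAAAATREVniYd2d4mXd2VVRENEVmZlVVVTIRESNEVniYh3Zmd3ZVVURDM0Vnd3d4iHVEMzREVmeIh3ZmZmZURVRDM0Vnd3eImZdVVEREVmZ4d3ZmZg=="/>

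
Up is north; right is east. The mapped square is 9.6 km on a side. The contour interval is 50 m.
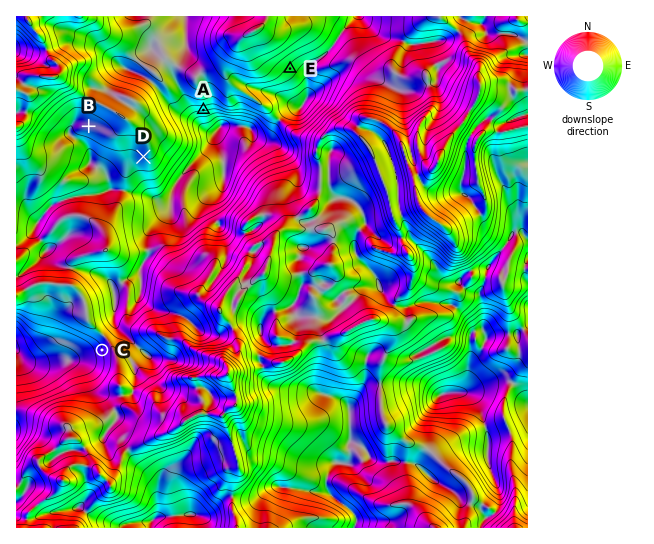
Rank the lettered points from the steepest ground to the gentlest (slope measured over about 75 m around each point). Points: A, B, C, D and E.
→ A C E D B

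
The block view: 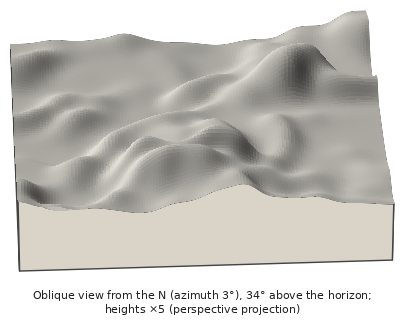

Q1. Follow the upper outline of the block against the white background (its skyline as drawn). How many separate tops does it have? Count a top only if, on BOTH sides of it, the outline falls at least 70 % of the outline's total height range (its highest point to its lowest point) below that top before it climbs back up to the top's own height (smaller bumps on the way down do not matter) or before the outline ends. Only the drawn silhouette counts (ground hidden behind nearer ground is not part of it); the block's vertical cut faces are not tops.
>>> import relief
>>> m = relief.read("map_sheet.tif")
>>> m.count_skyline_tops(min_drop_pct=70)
0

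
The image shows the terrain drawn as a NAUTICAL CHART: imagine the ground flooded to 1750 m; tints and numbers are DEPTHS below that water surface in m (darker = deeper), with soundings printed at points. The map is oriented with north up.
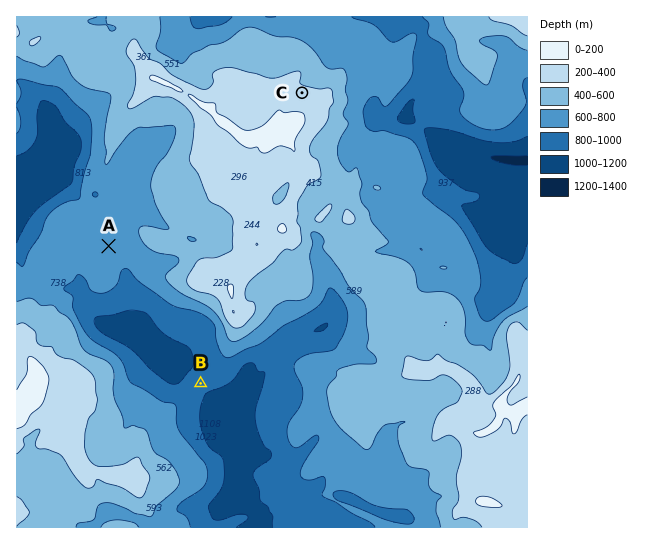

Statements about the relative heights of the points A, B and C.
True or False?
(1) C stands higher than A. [True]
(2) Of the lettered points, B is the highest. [False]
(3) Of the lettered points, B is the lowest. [True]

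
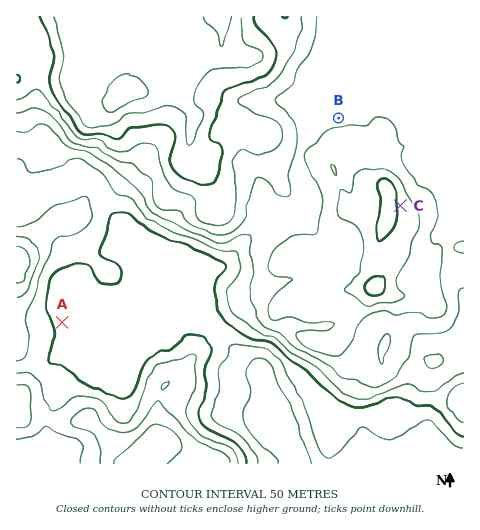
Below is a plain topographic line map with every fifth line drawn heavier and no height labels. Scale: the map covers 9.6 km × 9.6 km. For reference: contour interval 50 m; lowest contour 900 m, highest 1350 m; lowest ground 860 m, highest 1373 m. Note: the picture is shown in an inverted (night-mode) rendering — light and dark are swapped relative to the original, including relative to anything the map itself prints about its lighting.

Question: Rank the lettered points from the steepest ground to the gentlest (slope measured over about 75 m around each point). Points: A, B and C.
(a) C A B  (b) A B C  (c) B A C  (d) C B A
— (a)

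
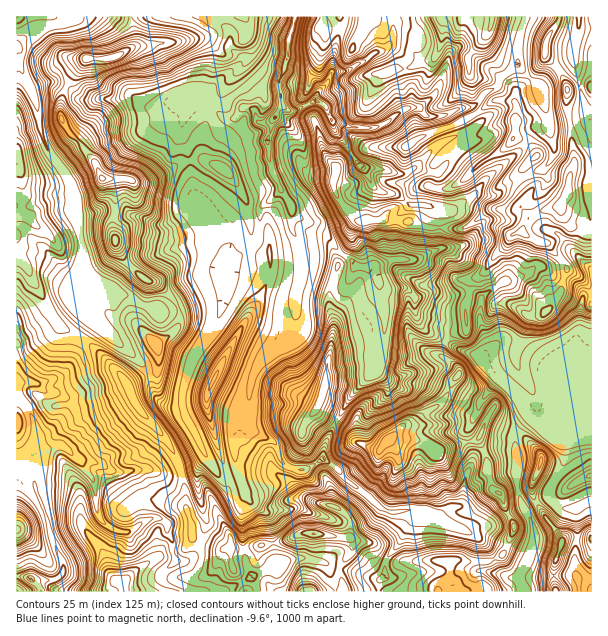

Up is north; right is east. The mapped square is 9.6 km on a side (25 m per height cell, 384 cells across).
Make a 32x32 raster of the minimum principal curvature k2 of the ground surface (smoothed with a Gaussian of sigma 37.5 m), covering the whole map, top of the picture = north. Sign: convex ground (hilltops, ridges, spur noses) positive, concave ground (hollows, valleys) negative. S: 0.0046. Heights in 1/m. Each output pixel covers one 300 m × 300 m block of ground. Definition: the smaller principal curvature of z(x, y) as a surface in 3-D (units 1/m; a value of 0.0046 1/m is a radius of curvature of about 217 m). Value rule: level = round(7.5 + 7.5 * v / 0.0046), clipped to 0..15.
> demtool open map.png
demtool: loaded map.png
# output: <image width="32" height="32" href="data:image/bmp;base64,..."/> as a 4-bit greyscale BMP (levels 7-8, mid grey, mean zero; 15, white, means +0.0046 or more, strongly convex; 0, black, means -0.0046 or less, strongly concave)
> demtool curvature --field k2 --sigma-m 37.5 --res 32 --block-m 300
<image width="32" height="32" href="data:image/bmp;base64,Qk12AgAAAAAAAHYAAAAoAAAAIAAAACAAAAABAAQAAAAAAAACAAATCwAAEwsAABAAAAAAAAAAAAAAABEREQAiIiIAMzMzAERERABVVVUAZmZmAHd3dwCIiIgAmZmZAKqqqgC7u7sAzMzMAN3d3QDu7u4A////ADE1eHZWZVVXdXVGeHZkRlVYNXZnRWZVU0VWN2Z0RTdFZSd3R0dYSEZlZlRndFY0ZKJoUSY3RydYhGVmZUU4FGVyeBl0ZzYkMhR1EzRlVAVEVWgoh2c0VVZVQFZVNYNDdXZ2REVVNFhxJAc3RURiZFd2ZFVndiZXJSBmZ0piZEdXZlZ3d4NFZSlwpYdVNmVTZmVnd3dDVWSIcVN4dVNlV3dHZndzM4VkZncFJldig2d3VGdnhFN2VIdoQiNWdyV3d1dmeEVjWFRWZ2U1RINXd3dYhnRIZDdlVFhWNnYCZ2Z3V4dVd2dEdnc3Vzg1dVNFNVdldnVoVWdnRldGN3FmeWRnV3Y1VmdnZldnVDVTRmeCZmZVeWV3d3ZXV0dmh2RFZXZkV0RWd3d2ZiNCJEV1VFJlg2p2Znd2dXNkVXMiR3c3d2NmVFZ3dXVUeHd2VEVkdnZjRVdHd3VjR2ZjNERnZ3V3Y4aHVnZ3JlhjRodyVXR1hyV1h1Z4Zyc4QCM0VyVShYJHZFVWdmVGRgl4VWVkZFZwh3ZWd3d1QmAAN3ZFRlRmcZV4V3d2QgCQeSEiJDdzZkNkJFZnZ2cGBFd1RGNHY4NFVWRWVWV2BVBXdlJoNkRkWIh4Z3ZnVkKBMGZlRVVXVlV2VneIdXhghHY2VSZ0SFZ2VVVURWV3cHZXdld2hEVk"/>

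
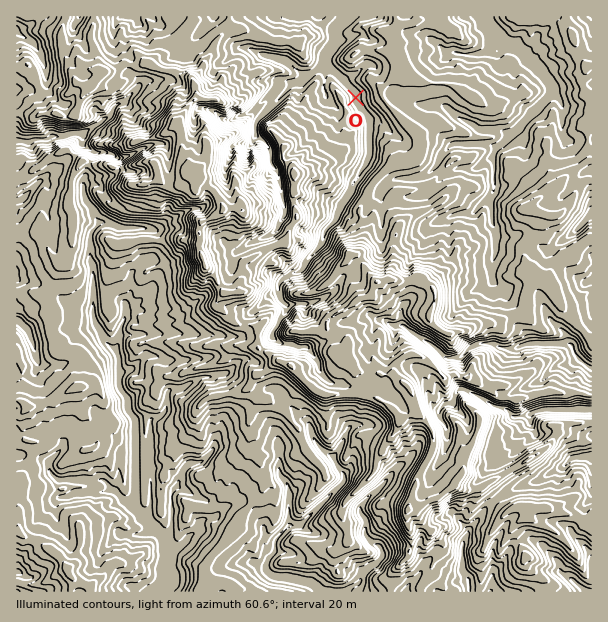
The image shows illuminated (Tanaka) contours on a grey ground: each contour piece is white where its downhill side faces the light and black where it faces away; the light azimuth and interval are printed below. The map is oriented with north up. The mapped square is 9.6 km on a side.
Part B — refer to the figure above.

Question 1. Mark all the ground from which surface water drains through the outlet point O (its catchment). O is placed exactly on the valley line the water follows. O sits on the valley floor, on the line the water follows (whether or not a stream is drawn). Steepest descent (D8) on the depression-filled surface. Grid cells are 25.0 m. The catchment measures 7.309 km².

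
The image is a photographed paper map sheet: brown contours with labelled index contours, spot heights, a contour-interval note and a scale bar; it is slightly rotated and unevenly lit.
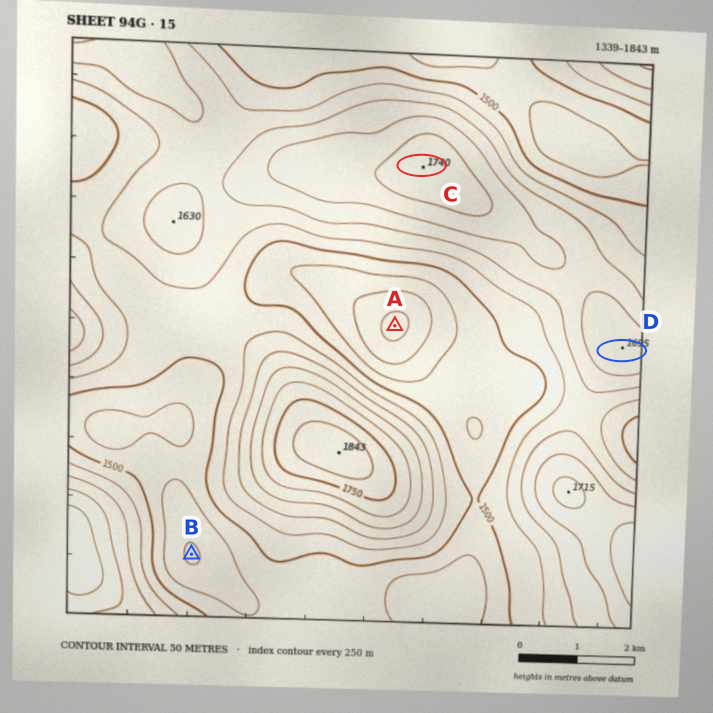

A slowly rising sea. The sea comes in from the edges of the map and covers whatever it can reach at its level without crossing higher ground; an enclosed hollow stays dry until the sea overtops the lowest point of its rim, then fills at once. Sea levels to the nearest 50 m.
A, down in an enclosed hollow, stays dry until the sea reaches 1500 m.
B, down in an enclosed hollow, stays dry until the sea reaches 1450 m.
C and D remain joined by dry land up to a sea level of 1650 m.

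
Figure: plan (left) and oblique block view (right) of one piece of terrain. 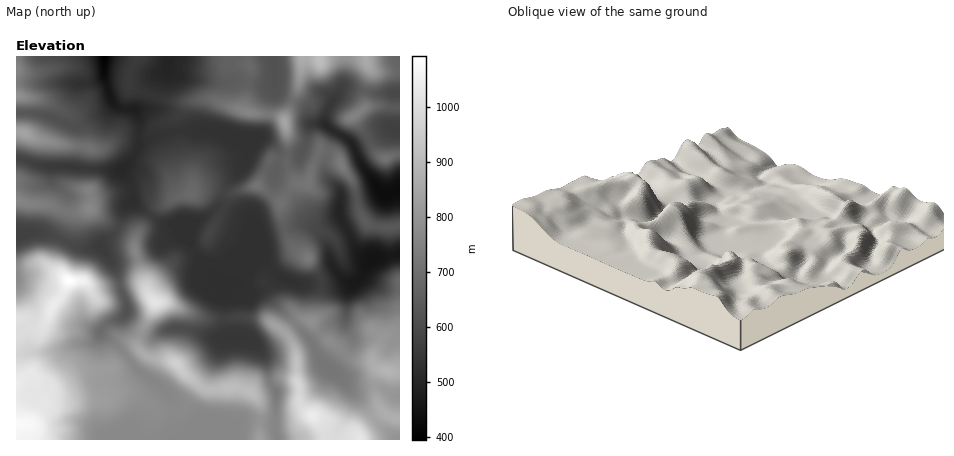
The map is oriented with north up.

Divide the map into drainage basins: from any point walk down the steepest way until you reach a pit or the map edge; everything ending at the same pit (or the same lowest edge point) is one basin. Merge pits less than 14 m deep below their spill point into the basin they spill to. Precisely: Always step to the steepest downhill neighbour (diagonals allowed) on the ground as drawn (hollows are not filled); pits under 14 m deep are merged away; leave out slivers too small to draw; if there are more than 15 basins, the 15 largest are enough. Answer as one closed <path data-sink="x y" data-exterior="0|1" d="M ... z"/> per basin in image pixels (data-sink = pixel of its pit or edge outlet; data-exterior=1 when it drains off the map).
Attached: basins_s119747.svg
<path data-sink="104 56" data-exterior="1" d="M138 56l-122 0 0 145 32 4 18 7 12 0 12-3 22 16 16 9 6 6 0 5 5-13 13-18 21-16-35-9-38 7-6 2-2 5-6-25 3-28 15-2 22-13 20 0 12-11 20-8 2 28 4 16 8 18 0 14 20-3 20 4 26-7 24 17 12-18 14-1 11-32-15-5-14-8-4-9-1-8-3-4-12-4-24-2-36-13-22 2 0 2-12-1-42-12-5-4 0-10z"/><path data-sink="222 288" data-exterior="0" d="M258 186l-26 7-20-4-14 1-8 4-16 4-22 16-13 18-5 16 13 44 7 10 14 1 40 16 26-2 32 2 20 15 14-14 12 1 5-3 2-4 2-34-13-22-12-8-6-8-9-26 0-12z"/><path data-sink="372 258" data-exterior="0" d="M320 149l-7 15-5 20-14 1-13 19 0 12 9 26 6 8 12 8 13 22-2 34-8 8 15 17 22 18 12 4 10 0 10 8 20 4 0-147-16 2-16-4-9-14-5-26-11-16-4-10-3-3z"/><path data-sink="400 190" data-exterior="1" d="M366 56l-64 1-4 31-12 26-1 12 5 12 10 7 16 6 4-2 16 6 18 29 4 24 7 14 7 4 18 2 10-2 0-72-12 4-10-3-24-37 11-12-1-10 6-20 0-8z"/><path data-sink="232 338" data-exterior="0" d="M180 308l-2 0 4 6 0 14-8 32 10 14 16 13 6 3 30-3 16 5 8-6 18-7 8-1 11 2 0-20-3-14-5-8-21-18-24-3-36 2z"/><path data-sink="328 368" data-exterior="0" d="M304 319l-8 3-10 10 10 20 4 52 19 20 7 16 34 0-1-8 24-20-7-14-1-16 3-8 7-4-5-1-10-8-10 0-12-4-22-18-16-18z"/><path data-sink="120 170" data-exterior="0" d="M176 117l-18 7-12 11-20 0-22 13-15 2-3 28 6 25 2-5 6-2 38-7 36 9 18-6 0-14-9-20z"/><path data-sink="168 56" data-exterior="1" d="M248 56l-110 0-8 16-1 14 5 4 30 10 22 2 24-3 34 12 7-41z"/><path data-sink="100 246" data-exterior="0" d="M90 209l-14 3-5 4-15 38 0 14 14 13 16 1 8 10 36-9 8 0 8 5-11-36-1-12z"/><path data-sink="274 56" data-exterior="1" d="M302 56l-54 0 0 6 3 8-7 40 6 3 24 2 10 6 14-33 4-20z"/><path data-sink="18 234" data-exterior="0" d="M20 201l-4 1 0 66 28-5 16 10-5-7 1-12 14-36 6-6-10 0-18-7-18-1z"/><path data-sink="128 310" data-exterior="0" d="M138 283l-14 1-26 8-6 0 4 6-2 16 7 12 11 8 18 8 8 6 2-14 15-30-9-16z"/><path data-sink="400 128" data-exterior="1" d="M386 106l-16 0-16 10 19 32 11 10 16-4 0-46z"/><path data-sink="400 94" data-exterior="1" d="M370 68l-6 28 0 12 22-2 14 2 0-36-22 0z"/><path data-sink="400 396" data-exterior="1" d="M388 371l-6 0-6 7 0 20 10 16 8 4 6 0 0-44z"/>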